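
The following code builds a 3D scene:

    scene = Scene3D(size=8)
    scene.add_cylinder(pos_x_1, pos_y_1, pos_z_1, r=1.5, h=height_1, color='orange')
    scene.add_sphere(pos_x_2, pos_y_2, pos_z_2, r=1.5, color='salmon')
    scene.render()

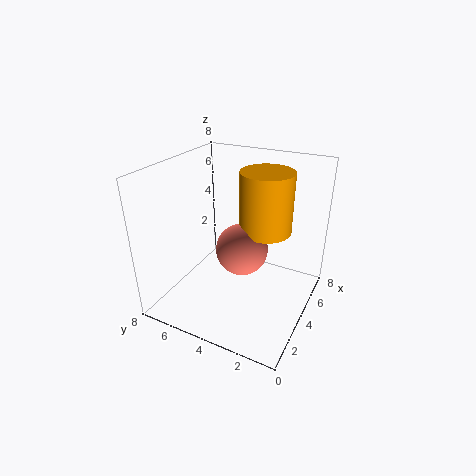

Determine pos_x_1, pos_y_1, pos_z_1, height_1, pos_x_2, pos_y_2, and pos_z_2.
pos_x_1 = 5.5, pos_y_1 = 3, pos_z_1 = 4, height_1 = 3.5, pos_x_2 = 4.5, pos_y_2 = 4, pos_z_2 = 3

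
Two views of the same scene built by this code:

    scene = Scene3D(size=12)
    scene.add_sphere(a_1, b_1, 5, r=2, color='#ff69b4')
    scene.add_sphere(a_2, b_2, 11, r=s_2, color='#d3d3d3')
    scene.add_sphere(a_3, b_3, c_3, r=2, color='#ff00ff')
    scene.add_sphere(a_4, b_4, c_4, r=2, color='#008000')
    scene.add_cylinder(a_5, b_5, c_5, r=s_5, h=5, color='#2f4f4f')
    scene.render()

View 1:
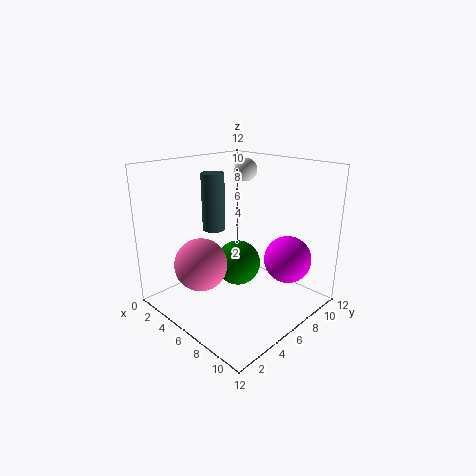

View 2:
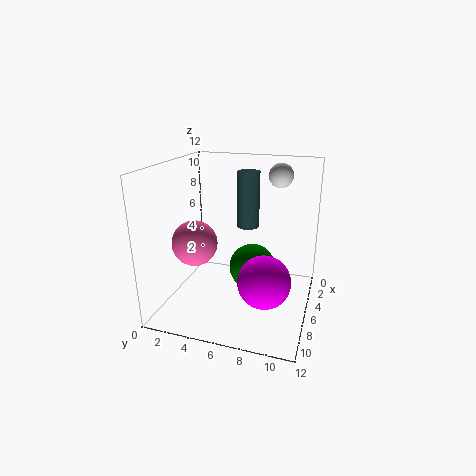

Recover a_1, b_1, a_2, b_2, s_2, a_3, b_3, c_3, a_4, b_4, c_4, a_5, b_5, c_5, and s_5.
a_1 = 6
b_1 = 2
a_2 = 4
b_2 = 9
s_2 = 1
a_3 = 9
b_3 = 9
c_3 = 4
a_4 = 5
b_4 = 7
c_4 = 3
a_5 = 3
b_5 = 6
c_5 = 6
s_5 = 1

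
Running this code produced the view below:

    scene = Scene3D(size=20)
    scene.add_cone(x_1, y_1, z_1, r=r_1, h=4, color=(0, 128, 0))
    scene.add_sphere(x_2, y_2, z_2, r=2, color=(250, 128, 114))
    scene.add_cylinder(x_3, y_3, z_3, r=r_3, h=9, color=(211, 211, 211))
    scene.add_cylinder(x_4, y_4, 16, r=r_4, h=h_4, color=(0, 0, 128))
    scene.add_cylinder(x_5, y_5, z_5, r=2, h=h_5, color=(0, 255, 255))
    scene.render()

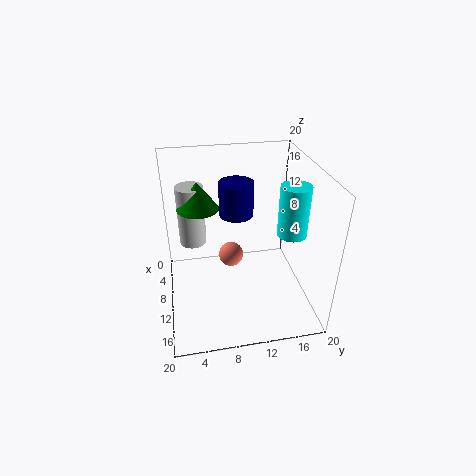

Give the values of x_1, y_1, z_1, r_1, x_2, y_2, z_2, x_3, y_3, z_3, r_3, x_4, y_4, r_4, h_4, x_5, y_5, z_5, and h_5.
x_1 = 6
y_1 = 5
z_1 = 13
r_1 = 3
x_2 = 4
y_2 = 10
z_2 = 3
x_3 = 5
y_3 = 4
z_3 = 7
r_3 = 2
x_4 = 14
y_4 = 9
r_4 = 2
h_4 = 4
x_5 = 12
y_5 = 17
z_5 = 11
h_5 = 7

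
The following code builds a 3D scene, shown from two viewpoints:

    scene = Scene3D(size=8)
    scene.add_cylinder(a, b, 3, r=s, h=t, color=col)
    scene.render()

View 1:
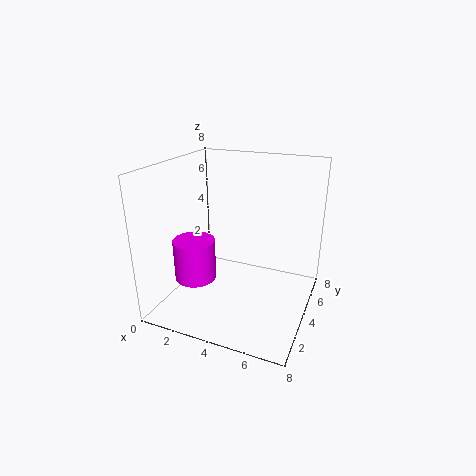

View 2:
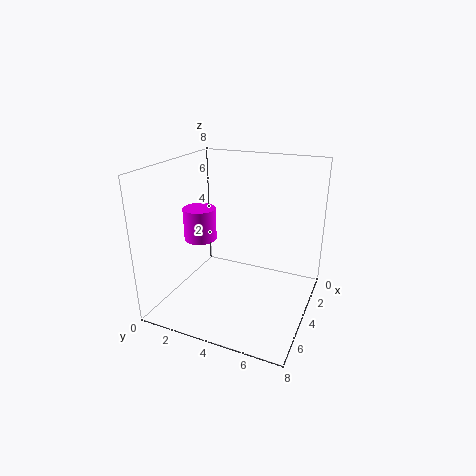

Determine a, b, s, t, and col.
a = 3; b = 1; s = 1; t = 2; col = 'magenta'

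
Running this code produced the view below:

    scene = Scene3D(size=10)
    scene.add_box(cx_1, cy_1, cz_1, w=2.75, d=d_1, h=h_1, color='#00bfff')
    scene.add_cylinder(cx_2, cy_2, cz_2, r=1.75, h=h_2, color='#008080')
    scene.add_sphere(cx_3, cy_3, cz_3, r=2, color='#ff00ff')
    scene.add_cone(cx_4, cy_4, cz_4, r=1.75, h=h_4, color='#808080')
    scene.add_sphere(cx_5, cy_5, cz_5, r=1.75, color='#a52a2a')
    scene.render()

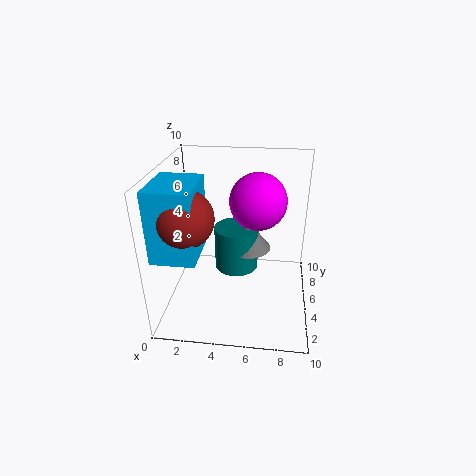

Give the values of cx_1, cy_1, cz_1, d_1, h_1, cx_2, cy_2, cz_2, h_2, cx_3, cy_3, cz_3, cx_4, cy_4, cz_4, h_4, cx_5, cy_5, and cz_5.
cx_1 = 0.25; cy_1 = 0.75; cz_1 = 5.25; d_1 = 3.5; h_1 = 4.5; cx_2 = 4.5; cy_2 = 8; cz_2 = 0.75; h_2 = 3.5; cx_3 = 6.25; cy_3 = 6.25; cz_3 = 7.25; cx_4 = 5.5; cy_4 = 8; cz_4 = 2.5; h_4 = 2.25; cx_5 = 2.25; cy_5 = 2; cz_5 = 7.75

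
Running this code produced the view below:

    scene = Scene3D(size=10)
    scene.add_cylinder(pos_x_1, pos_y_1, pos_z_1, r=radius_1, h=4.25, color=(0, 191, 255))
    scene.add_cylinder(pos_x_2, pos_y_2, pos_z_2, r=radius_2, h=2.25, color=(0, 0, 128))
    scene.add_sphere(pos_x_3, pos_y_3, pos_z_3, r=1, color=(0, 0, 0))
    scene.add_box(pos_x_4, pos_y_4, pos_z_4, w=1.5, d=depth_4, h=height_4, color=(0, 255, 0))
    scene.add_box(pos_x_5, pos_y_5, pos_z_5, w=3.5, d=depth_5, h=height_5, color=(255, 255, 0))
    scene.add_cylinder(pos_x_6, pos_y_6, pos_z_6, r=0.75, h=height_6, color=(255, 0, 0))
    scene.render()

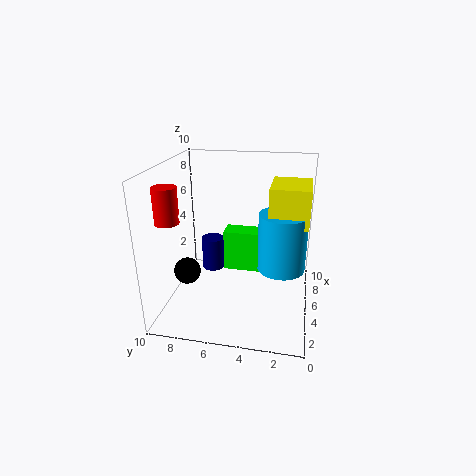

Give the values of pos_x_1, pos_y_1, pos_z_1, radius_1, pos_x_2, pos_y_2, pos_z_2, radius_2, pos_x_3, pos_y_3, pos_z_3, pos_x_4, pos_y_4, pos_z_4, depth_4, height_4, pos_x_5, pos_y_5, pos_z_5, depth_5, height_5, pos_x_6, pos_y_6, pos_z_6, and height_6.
pos_x_1 = 6.25, pos_y_1 = 2, pos_z_1 = 2.25, radius_1 = 1.75, pos_x_2 = 4.75, pos_y_2 = 6.75, pos_z_2 = 2.75, radius_2 = 0.75, pos_x_3 = 5.25, pos_y_3 = 9, pos_z_3 = 1.75, pos_x_4 = 5.75, pos_y_4 = 2.75, pos_z_4 = 2, depth_4 = 3.5, height_4 = 3, pos_x_5 = 5.25, pos_y_5 = 0.25, pos_z_5 = 5.75, depth_5 = 2.75, height_5 = 2.75, pos_x_6 = 2, pos_y_6 = 8.75, pos_z_6 = 7, height_6 = 2.25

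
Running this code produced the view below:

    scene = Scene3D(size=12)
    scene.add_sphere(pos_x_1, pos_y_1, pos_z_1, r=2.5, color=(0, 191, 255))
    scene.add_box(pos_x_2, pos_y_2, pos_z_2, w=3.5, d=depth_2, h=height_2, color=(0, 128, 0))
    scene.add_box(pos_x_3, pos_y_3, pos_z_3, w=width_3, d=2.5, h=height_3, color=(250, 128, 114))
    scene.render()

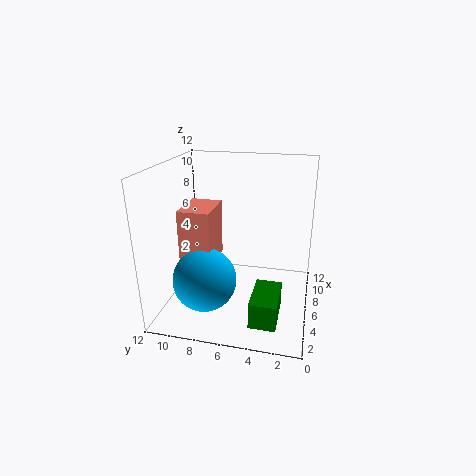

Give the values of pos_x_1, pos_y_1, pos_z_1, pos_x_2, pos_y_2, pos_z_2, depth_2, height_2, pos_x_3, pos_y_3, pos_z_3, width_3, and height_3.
pos_x_1 = 3; pos_y_1 = 8; pos_z_1 = 3.5; pos_x_2 = 0.5; pos_y_2 = 2; pos_z_2 = 1.5; depth_2 = 2; height_2 = 2; pos_x_3 = 3; pos_y_3 = 7.5; pos_z_3 = 4.5; width_3 = 3.5; height_3 = 4.5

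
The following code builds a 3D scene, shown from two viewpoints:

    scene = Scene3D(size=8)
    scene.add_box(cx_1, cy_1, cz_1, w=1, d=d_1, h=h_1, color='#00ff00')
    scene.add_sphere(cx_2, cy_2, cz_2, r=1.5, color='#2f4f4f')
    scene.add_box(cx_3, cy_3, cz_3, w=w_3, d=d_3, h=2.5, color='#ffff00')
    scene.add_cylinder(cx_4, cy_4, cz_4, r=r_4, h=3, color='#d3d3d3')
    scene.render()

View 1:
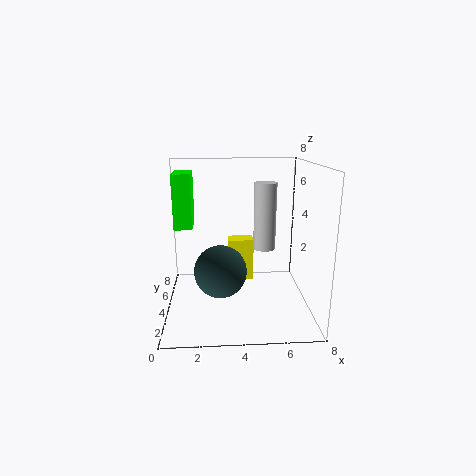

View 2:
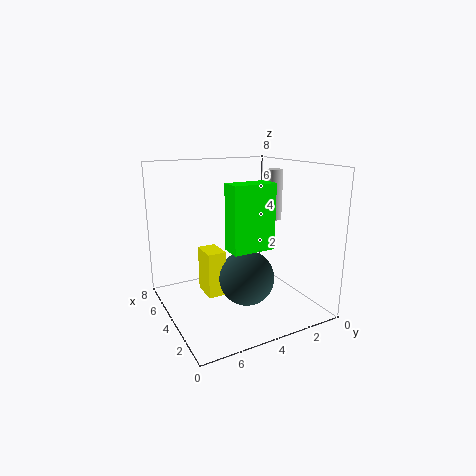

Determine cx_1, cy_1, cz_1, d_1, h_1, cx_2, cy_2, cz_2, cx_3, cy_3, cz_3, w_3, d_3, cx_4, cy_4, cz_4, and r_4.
cx_1 = 0.5, cy_1 = 4, cz_1 = 4.5, d_1 = 2, h_1 = 3, cx_2 = 3, cy_2 = 4, cz_2 = 2, cx_3 = 3.5, cy_3 = 5, cz_3 = 1, w_3 = 1.5, d_3 = 1, cx_4 = 5, cy_4 = 1, cz_4 = 4.5, r_4 = 0.5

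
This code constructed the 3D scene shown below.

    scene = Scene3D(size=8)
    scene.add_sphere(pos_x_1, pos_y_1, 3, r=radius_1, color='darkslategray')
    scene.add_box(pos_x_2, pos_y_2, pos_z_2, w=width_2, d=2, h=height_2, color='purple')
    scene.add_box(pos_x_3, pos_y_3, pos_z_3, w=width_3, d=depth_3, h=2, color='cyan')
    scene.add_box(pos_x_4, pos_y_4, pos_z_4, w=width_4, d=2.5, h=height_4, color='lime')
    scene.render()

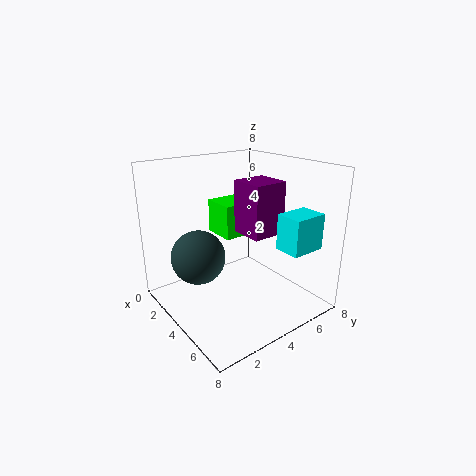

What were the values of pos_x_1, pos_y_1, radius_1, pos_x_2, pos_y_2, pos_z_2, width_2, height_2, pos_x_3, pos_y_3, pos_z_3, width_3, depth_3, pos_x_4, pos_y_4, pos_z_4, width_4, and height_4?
pos_x_1 = 3, pos_y_1 = 2, radius_1 = 1.5, pos_x_2 = 3, pos_y_2 = 4.5, pos_z_2 = 4, width_2 = 2, height_2 = 3, pos_x_3 = 5.5, pos_y_3 = 5.5, pos_z_3 = 3.5, width_3 = 1.5, depth_3 = 2, pos_x_4 = 1, pos_y_4 = 4, pos_z_4 = 3.5, width_4 = 2, height_4 = 2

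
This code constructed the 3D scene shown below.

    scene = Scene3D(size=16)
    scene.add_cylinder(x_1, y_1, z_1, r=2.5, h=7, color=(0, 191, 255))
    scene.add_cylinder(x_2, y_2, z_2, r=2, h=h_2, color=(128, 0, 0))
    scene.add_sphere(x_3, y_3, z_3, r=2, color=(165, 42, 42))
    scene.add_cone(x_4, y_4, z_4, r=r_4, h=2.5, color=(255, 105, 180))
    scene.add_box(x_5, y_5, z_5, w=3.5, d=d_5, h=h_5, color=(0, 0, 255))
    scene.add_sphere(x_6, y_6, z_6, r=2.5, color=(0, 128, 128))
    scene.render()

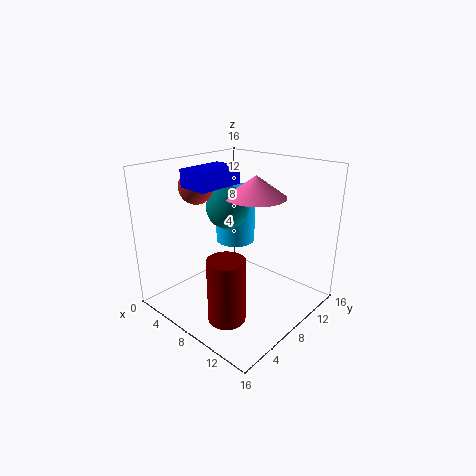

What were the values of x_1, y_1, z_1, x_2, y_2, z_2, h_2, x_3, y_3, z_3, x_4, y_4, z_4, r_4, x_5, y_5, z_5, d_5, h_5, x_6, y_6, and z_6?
x_1 = 3.5, y_1 = 12.5, z_1 = 5, x_2 = 10, y_2 = 4, z_2 = 0.5, h_2 = 7, x_3 = 2.5, y_3 = 7, z_3 = 13, x_4 = 8, y_4 = 11, z_4 = 12, r_4 = 3.5, x_5 = 3, y_5 = 4.5, z_5 = 13.5, d_5 = 5.5, h_5 = 2, x_6 = 5, y_6 = 9.5, z_6 = 10.5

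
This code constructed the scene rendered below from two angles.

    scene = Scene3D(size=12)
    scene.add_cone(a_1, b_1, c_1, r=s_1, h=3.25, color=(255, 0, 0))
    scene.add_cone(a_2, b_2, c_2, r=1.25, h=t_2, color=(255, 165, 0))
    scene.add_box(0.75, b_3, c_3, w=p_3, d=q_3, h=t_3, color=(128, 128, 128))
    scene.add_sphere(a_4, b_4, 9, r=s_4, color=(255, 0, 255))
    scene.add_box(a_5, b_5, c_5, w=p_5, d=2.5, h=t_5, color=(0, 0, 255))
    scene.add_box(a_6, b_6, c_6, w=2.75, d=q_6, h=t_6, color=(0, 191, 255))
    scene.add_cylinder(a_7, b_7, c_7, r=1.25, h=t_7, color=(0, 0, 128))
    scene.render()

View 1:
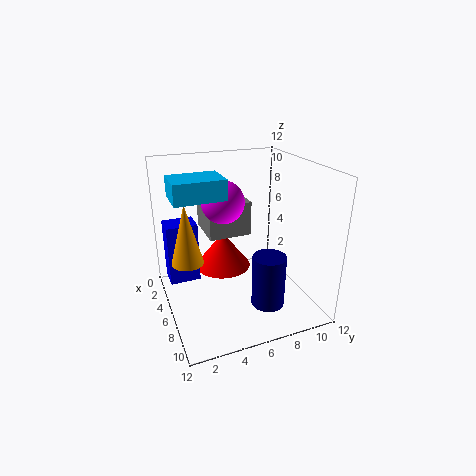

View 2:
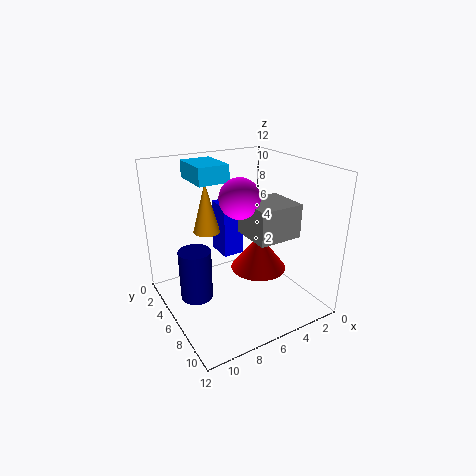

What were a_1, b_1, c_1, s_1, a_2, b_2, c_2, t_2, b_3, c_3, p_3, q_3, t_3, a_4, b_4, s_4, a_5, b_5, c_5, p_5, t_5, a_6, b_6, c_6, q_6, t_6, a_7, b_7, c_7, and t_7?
a_1 = 3.5
b_1 = 5.5
c_1 = 2.25
s_1 = 2.5
a_2 = 6.75
b_2 = 1.5
c_2 = 5
t_2 = 4.75
b_3 = 4
c_3 = 5.5
p_3 = 4
q_3 = 3.75
t_3 = 3
a_4 = 5.25
b_4 = 5
s_4 = 1.75
a_5 = 3.5
b_5 = 0.25
c_5 = 2.5
p_5 = 2
t_5 = 5
a_6 = 5.75
b_6 = 0.5
c_6 = 10.25
q_6 = 3.75
t_6 = 1.5
a_7 = 10.25
b_7 = 6.75
c_7 = 2.25
t_7 = 4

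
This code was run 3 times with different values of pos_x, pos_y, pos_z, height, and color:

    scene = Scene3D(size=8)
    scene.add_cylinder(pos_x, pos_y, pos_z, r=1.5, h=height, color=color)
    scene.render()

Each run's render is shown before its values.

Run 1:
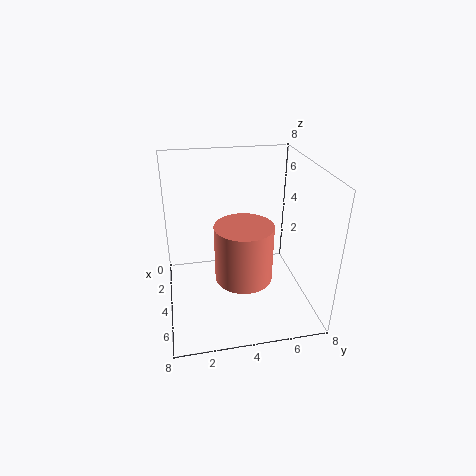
pos_x = 5.5, pos_y = 4, pos_z = 2.5, height = 3, color = 'salmon'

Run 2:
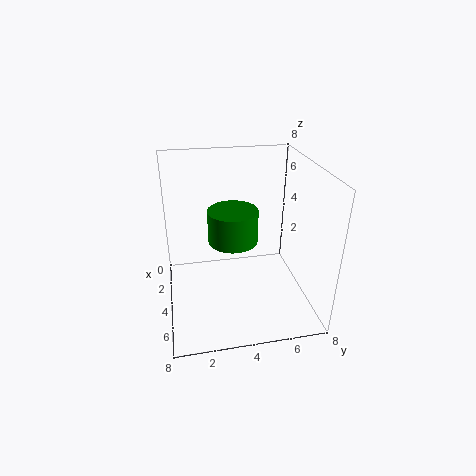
pos_x = 2.5, pos_y = 4, pos_z = 3, height = 2, color = 'green'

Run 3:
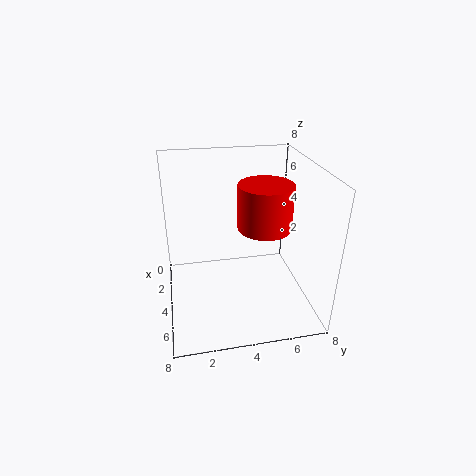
pos_x = 4, pos_y = 5.5, pos_z = 4.5, height = 2.5, color = 'red'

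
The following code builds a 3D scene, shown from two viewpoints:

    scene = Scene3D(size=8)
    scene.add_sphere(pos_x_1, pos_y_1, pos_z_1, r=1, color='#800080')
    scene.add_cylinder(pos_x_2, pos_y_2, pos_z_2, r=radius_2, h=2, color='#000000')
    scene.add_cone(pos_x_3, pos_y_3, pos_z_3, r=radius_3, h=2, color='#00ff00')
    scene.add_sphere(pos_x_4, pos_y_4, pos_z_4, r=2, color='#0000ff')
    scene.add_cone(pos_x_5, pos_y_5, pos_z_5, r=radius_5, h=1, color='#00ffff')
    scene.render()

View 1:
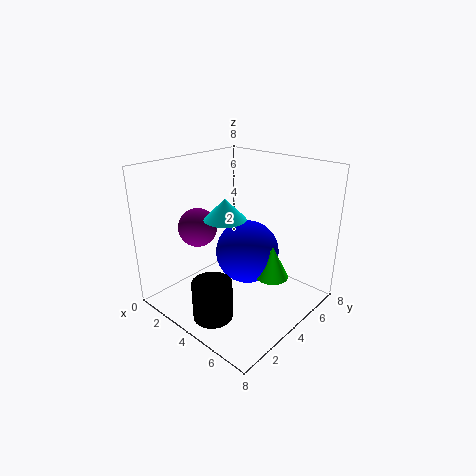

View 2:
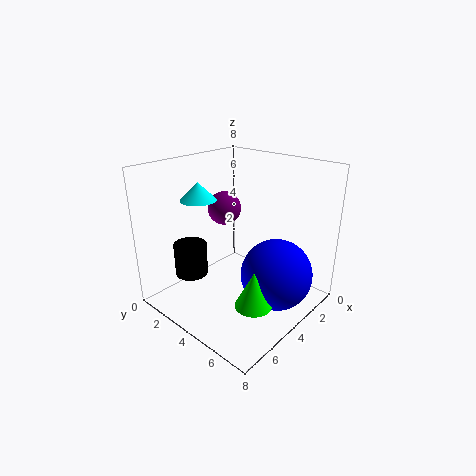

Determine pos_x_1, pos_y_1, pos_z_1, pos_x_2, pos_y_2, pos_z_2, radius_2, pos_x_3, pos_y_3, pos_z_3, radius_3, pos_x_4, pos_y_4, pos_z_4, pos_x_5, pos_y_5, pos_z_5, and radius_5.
pos_x_1 = 3
pos_y_1 = 2
pos_z_1 = 5
pos_x_2 = 5
pos_y_2 = 1
pos_z_2 = 1
radius_2 = 1
pos_x_3 = 5
pos_y_3 = 6
pos_z_3 = 1
radius_3 = 1
pos_x_4 = 3
pos_y_4 = 6
pos_z_4 = 2
pos_x_5 = 5
pos_y_5 = 2
pos_z_5 = 6
radius_5 = 1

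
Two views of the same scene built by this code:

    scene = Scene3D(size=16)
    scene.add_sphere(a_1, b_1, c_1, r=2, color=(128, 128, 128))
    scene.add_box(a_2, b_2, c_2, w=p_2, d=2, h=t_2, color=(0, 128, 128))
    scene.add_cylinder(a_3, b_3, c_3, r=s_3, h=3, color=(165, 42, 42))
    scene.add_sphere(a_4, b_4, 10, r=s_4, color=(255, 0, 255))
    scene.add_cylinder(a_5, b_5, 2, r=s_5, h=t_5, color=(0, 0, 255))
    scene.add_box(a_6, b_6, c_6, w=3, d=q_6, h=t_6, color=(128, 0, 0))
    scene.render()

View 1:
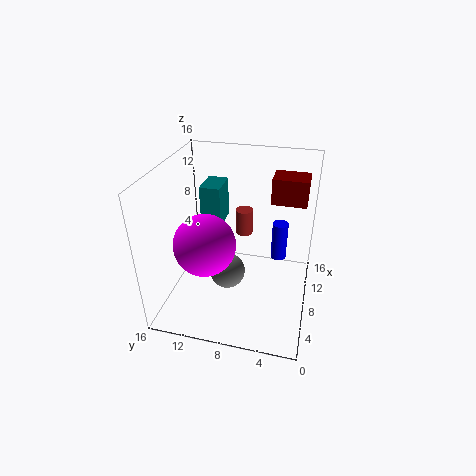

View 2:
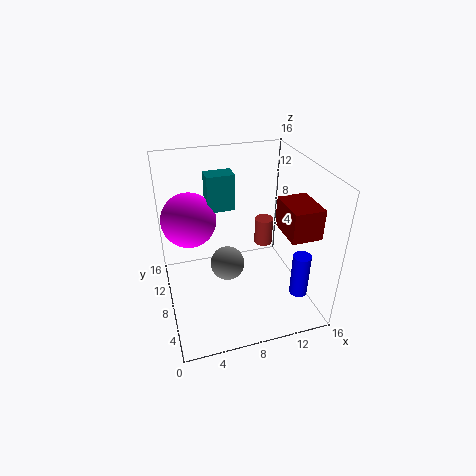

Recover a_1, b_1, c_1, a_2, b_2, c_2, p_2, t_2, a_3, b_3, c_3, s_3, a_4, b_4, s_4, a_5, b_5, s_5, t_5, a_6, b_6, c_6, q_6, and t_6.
a_1 = 7, b_1 = 9, c_1 = 4, a_2 = 5, b_2 = 9, c_2 = 11, p_2 = 3, t_2 = 4, a_3 = 11, b_3 = 8, c_3 = 7, s_3 = 1, a_4 = 3, b_4 = 10, s_4 = 3, a_5 = 14, b_5 = 4, s_5 = 1, t_5 = 5, a_6 = 11, b_6 = 1, c_6 = 11, q_6 = 4, t_6 = 3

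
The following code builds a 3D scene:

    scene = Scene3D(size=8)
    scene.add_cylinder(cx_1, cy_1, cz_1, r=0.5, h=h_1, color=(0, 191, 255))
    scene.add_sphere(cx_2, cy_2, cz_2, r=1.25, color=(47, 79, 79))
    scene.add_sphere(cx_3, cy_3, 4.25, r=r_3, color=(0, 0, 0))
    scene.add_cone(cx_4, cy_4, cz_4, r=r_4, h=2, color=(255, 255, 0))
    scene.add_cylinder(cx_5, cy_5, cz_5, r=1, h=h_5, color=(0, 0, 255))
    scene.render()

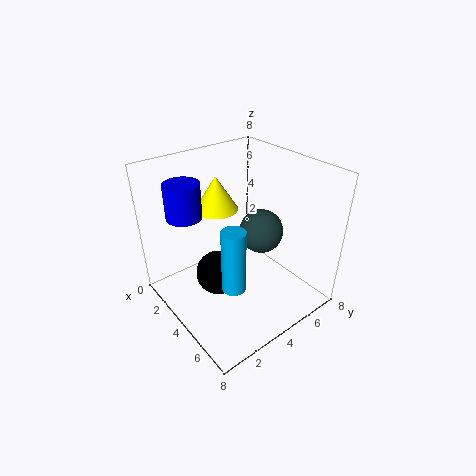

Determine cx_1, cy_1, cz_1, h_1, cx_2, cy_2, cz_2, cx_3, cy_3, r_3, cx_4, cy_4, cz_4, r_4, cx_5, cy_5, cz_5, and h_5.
cx_1 = 7.5; cy_1 = 1; cz_1 = 4.5; h_1 = 2.75; cx_2 = 4.25; cy_2 = 5.5; cz_2 = 4; cx_3 = 6; cy_3 = 1.25; r_3 = 1; cx_4 = 2; cy_4 = 4; cz_4 = 5; r_4 = 1.25; cx_5 = 1.75; cy_5 = 2; cz_5 = 5; h_5 = 2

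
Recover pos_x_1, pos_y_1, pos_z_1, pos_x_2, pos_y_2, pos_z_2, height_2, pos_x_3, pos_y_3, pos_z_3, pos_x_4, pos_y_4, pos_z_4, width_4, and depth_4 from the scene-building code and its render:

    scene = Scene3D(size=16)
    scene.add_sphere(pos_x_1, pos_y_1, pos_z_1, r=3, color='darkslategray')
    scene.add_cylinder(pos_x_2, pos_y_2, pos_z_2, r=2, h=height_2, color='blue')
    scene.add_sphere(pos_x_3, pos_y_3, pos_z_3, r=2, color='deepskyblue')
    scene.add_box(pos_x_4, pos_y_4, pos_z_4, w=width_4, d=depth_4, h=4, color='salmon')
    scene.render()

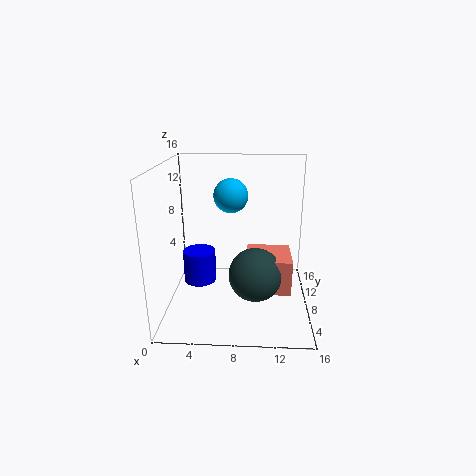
pos_x_1 = 10
pos_y_1 = 7
pos_z_1 = 4
pos_x_2 = 3
pos_y_2 = 11
pos_z_2 = 1
height_2 = 4
pos_x_3 = 7
pos_y_3 = 11
pos_z_3 = 12
pos_x_4 = 9
pos_y_4 = 6
pos_z_4 = 2
width_4 = 5
depth_4 = 5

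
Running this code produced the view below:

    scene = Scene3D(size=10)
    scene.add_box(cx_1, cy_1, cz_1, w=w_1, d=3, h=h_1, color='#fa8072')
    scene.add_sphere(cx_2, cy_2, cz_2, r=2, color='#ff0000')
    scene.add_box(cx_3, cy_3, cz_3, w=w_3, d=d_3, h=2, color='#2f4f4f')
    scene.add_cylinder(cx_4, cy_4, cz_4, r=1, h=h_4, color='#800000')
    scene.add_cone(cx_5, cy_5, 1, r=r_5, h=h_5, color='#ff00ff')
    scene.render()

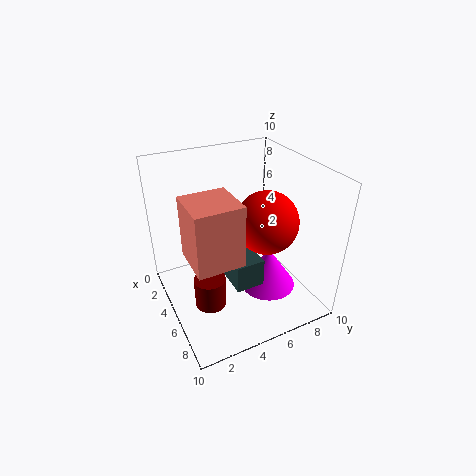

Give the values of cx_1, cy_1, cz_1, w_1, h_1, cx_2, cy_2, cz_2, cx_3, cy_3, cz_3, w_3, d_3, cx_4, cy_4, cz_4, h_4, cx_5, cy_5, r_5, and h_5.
cx_1 = 5, cy_1 = 1, cz_1 = 5, w_1 = 3, h_1 = 4, cx_2 = 7, cy_2 = 6, cz_2 = 7, cx_3 = 4, cy_3 = 4, cz_3 = 2, w_3 = 3, d_3 = 2, cx_4 = 7, cy_4 = 2, cz_4 = 2, h_4 = 2, cx_5 = 6, cy_5 = 7, r_5 = 2, h_5 = 3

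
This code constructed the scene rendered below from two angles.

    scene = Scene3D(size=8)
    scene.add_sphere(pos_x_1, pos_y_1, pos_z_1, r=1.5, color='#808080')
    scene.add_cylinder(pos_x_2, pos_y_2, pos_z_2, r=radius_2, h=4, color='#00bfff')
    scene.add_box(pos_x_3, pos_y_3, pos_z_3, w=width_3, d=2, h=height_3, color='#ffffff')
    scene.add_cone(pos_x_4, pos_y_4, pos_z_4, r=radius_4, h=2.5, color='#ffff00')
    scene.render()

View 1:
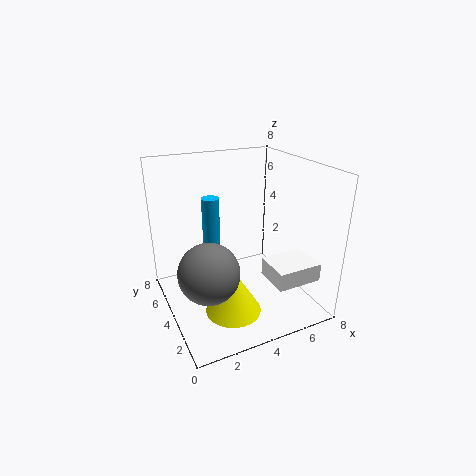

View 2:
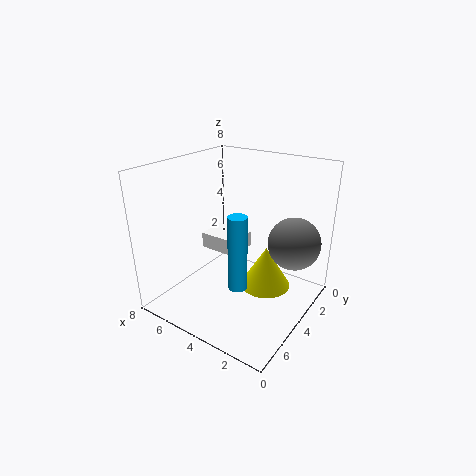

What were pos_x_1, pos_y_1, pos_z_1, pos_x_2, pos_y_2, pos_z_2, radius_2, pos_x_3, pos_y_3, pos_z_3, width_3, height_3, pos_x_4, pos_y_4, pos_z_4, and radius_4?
pos_x_1 = 1.5; pos_y_1 = 2; pos_z_1 = 3.5; pos_x_2 = 3; pos_y_2 = 5.5; pos_z_2 = 2; radius_2 = 0.5; pos_x_3 = 5; pos_y_3 = 1; pos_z_3 = 2; width_3 = 2.5; height_3 = 1; pos_x_4 = 3; pos_y_4 = 2.5; pos_z_4 = 0.5; radius_4 = 1.5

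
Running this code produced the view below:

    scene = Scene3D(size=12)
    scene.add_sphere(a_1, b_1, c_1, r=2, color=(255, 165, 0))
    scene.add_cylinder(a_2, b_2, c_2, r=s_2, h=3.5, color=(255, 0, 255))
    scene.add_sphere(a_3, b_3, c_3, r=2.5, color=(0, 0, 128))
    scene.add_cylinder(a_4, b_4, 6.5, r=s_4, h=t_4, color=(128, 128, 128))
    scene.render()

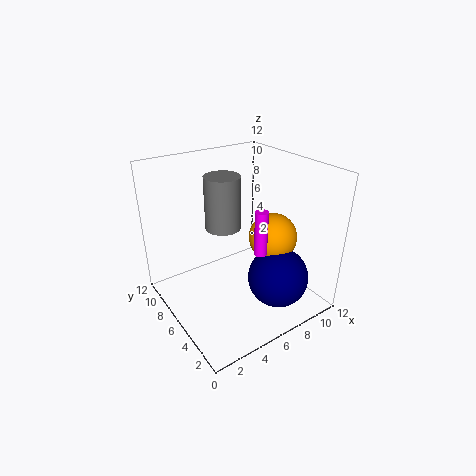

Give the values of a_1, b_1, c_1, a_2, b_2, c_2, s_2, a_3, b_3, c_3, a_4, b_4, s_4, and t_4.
a_1 = 8.5
b_1 = 4.5
c_1 = 6
a_2 = 6
b_2 = 3
c_2 = 6
s_2 = 0.5
a_3 = 8
b_3 = 3
c_3 = 3
a_4 = 5.5
b_4 = 7.5
s_4 = 1.5
t_4 = 4.5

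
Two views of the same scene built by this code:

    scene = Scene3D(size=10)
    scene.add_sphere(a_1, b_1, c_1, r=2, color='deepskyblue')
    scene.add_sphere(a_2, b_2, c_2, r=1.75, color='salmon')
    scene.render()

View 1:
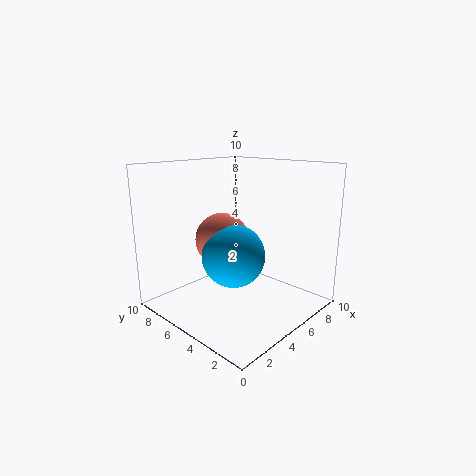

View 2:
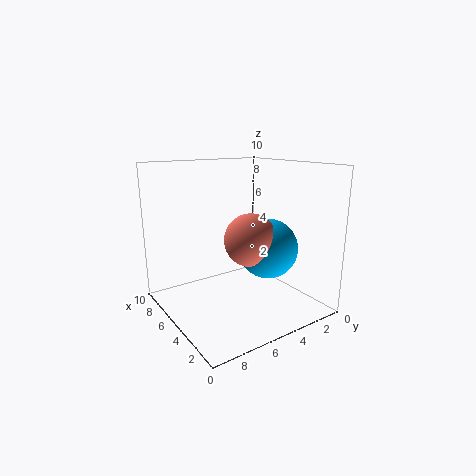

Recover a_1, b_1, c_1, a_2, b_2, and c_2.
a_1 = 3.25
b_1 = 3.75
c_1 = 4.5
a_2 = 3.5
b_2 = 5
c_2 = 5.25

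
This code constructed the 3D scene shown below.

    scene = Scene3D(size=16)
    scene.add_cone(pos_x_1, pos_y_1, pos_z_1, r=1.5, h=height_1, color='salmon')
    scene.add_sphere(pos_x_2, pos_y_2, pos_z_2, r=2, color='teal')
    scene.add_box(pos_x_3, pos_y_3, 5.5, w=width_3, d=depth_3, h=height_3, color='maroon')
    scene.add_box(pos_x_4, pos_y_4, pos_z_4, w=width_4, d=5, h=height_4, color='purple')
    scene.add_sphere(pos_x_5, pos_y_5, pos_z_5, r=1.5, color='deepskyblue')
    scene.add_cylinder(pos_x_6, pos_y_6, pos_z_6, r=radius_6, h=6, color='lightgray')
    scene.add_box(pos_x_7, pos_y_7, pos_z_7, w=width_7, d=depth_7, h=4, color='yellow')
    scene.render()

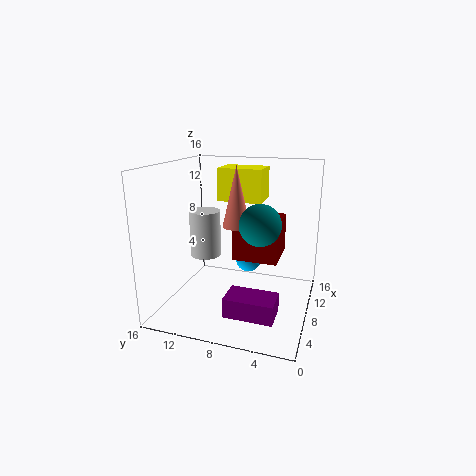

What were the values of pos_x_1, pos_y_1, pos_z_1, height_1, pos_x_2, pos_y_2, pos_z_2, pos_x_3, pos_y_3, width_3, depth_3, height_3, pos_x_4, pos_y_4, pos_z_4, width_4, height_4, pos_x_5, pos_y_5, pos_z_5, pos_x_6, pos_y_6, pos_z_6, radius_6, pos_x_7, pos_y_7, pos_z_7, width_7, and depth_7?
pos_x_1 = 7.5, pos_y_1 = 8, pos_z_1 = 9.5, height_1 = 6.5, pos_x_2 = 4, pos_y_2 = 4.5, pos_z_2 = 11, pos_x_3 = 7.5, pos_y_3 = 3.5, width_3 = 5, depth_3 = 5, height_3 = 4.5, pos_x_4 = 1.5, pos_y_4 = 2.5, pos_z_4 = 2, width_4 = 3, height_4 = 2, pos_x_5 = 10.5, pos_y_5 = 7.5, pos_z_5 = 4.5, pos_x_6 = 12.5, pos_y_6 = 14, pos_z_6 = 3.5, radius_6 = 2, pos_x_7 = 12, pos_y_7 = 6.5, pos_z_7 = 11, width_7 = 4, depth_7 = 5.5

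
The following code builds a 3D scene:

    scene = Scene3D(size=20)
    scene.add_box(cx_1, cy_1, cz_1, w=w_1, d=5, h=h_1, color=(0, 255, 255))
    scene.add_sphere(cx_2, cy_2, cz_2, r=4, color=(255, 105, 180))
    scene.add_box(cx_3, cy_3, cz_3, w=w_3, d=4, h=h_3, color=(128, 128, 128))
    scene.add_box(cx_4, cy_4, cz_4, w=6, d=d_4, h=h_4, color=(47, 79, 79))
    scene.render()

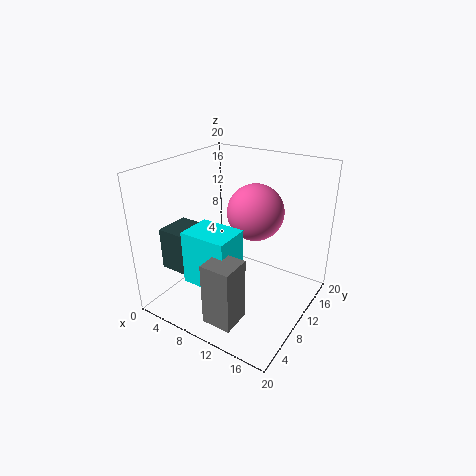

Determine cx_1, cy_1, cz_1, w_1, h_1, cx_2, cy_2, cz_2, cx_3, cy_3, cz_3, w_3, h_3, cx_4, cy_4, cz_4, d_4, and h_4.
cx_1 = 5
cy_1 = 4
cz_1 = 4.5
w_1 = 6.5
h_1 = 7.5
cx_2 = 11
cy_2 = 13
cz_2 = 13
cx_3 = 10
cy_3 = 1.5
cz_3 = 1.5
w_3 = 4
h_3 = 8.5
cx_4 = 0.5
cy_4 = 4.5
cz_4 = 5
d_4 = 5
h_4 = 6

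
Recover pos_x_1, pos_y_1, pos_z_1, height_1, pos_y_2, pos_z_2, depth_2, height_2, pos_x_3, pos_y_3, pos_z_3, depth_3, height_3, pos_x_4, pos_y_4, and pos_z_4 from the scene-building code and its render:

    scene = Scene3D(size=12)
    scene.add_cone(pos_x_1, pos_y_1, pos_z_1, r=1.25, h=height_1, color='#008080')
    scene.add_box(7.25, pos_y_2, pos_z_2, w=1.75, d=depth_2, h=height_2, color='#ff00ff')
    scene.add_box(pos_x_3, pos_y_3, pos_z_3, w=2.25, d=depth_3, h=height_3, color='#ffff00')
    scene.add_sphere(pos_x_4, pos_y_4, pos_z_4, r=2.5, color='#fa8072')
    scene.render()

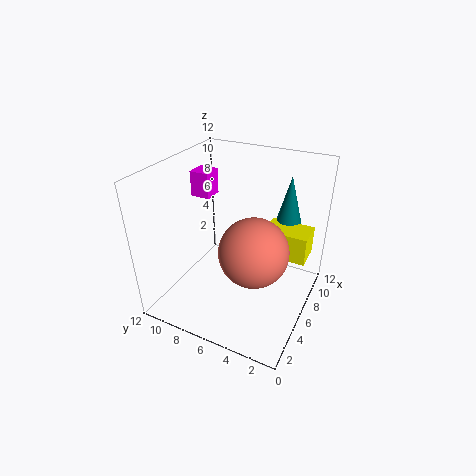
pos_x_1 = 8.25; pos_y_1 = 2.5; pos_z_1 = 6.5; height_1 = 4.75; pos_y_2 = 9.5; pos_z_2 = 8.25; depth_2 = 1.75; height_2 = 2.25; pos_x_3 = 5.75; pos_y_3 = 0.25; pos_z_3 = 5.25; depth_3 = 3.5; height_3 = 2.25; pos_x_4 = 3; pos_y_4 = 3.25; pos_z_4 = 7.25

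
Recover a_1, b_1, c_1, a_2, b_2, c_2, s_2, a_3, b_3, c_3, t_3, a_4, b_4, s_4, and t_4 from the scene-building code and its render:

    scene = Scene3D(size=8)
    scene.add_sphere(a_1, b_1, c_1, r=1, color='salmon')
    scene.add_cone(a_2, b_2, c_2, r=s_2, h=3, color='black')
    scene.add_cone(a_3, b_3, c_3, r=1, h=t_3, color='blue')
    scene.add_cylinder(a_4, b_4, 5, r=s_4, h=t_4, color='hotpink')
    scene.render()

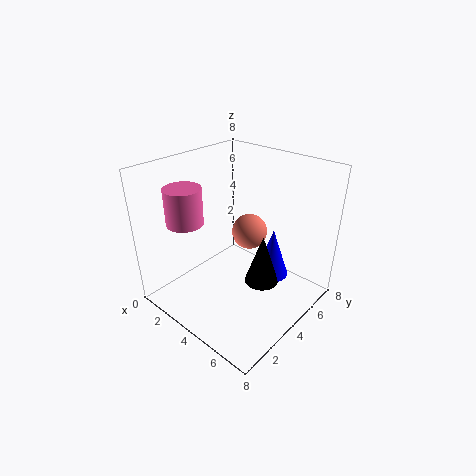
a_1 = 4
b_1 = 5
c_1 = 4
a_2 = 5
b_2 = 5
c_2 = 1
s_2 = 1
a_3 = 5
b_3 = 6
c_3 = 1
t_3 = 3
a_4 = 2
b_4 = 2
s_4 = 1
t_4 = 2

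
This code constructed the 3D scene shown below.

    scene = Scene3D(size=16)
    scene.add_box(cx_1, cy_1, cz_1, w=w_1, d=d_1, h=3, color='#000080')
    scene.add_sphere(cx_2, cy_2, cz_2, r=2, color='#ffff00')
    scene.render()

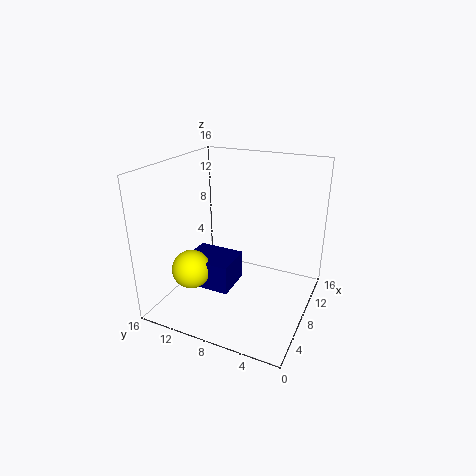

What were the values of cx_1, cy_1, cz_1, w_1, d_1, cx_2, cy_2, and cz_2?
cx_1 = 3; cy_1 = 7; cz_1 = 4; w_1 = 4; d_1 = 5; cx_2 = 3; cy_2 = 11; cz_2 = 6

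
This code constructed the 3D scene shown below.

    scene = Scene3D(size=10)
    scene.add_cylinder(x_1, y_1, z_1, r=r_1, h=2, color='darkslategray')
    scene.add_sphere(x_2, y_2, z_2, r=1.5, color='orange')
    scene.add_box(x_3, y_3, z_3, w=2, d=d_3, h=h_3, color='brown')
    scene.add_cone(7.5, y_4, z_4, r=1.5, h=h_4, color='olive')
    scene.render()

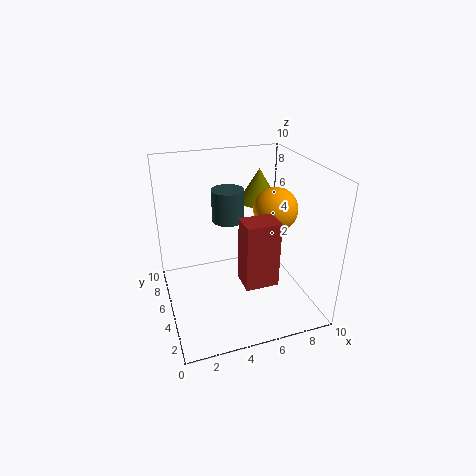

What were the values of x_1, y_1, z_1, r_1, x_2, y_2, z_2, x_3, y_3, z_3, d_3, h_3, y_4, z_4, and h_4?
x_1 = 4; y_1 = 4; z_1 = 7; r_1 = 1; x_2 = 7.5; y_2 = 4.5; z_2 = 7; x_3 = 4; y_3 = 0.5; z_3 = 4; d_3 = 1.5; h_3 = 4; y_4 = 7.5; z_4 = 6.5; h_4 = 2.5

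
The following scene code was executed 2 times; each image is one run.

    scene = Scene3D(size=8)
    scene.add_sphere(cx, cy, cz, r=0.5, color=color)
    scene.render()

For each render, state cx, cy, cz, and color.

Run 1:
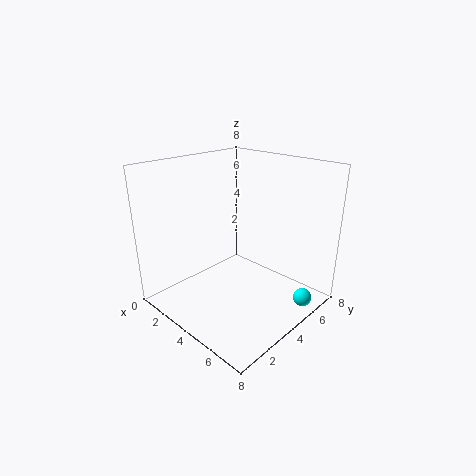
cx = 7.5
cy = 5.5
cz = 1
color = 'cyan'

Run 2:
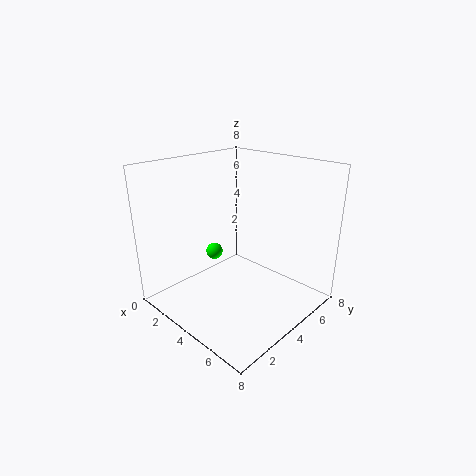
cx = 2
cy = 4
cz = 2.5
color = 'lime'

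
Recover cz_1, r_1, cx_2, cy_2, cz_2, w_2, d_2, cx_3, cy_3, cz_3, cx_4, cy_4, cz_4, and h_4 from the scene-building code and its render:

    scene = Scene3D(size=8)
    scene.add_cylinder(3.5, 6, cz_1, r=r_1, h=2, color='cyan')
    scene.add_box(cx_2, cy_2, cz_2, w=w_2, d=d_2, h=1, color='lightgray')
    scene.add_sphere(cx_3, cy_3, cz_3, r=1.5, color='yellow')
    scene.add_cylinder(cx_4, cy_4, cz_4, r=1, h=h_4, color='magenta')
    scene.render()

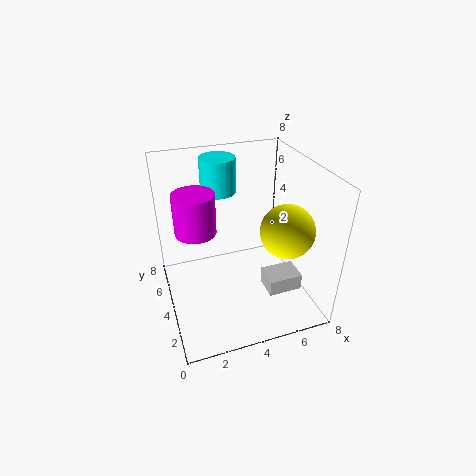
cz_1 = 6; r_1 = 1; cx_2 = 5.5; cy_2 = 2.5; cz_2 = 0.5; w_2 = 2; d_2 = 1.5; cx_3 = 6.5; cy_3 = 3; cz_3 = 4.5; cx_4 = 1.5; cy_4 = 3; cz_4 = 5.5; h_4 = 2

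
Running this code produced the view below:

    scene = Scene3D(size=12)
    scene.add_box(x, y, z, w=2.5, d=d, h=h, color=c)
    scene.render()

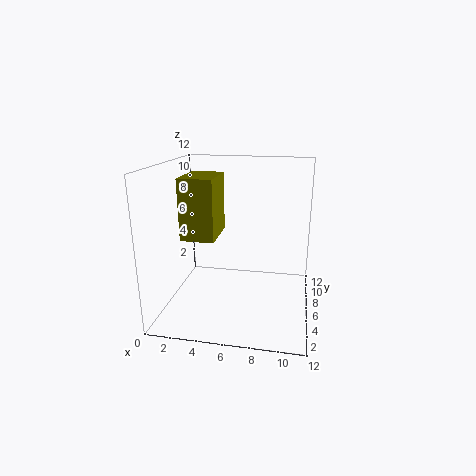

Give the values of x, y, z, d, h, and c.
x = 2.5
y = 2
z = 7
d = 3.5
h = 4.5
c = 'olive'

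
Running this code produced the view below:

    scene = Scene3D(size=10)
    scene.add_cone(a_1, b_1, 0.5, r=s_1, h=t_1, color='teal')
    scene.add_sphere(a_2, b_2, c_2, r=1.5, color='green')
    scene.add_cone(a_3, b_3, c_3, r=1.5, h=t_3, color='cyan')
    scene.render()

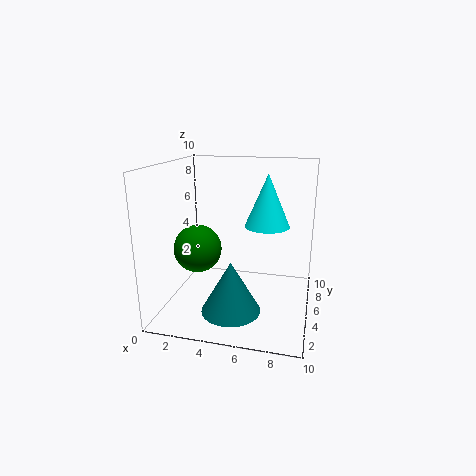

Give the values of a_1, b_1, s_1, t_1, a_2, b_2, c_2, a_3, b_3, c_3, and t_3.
a_1 = 5; b_1 = 3; s_1 = 2; t_1 = 3.5; a_2 = 3; b_2 = 2.5; c_2 = 5; a_3 = 7; b_3 = 5; c_3 = 6; t_3 = 3.5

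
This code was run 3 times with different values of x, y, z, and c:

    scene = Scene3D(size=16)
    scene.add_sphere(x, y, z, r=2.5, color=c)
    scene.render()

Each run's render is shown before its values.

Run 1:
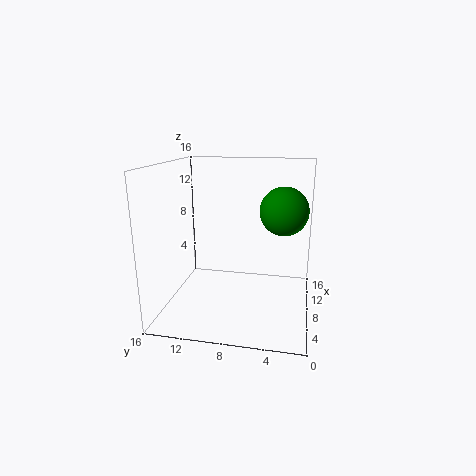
x = 7, y = 3, z = 11.5, c = 'green'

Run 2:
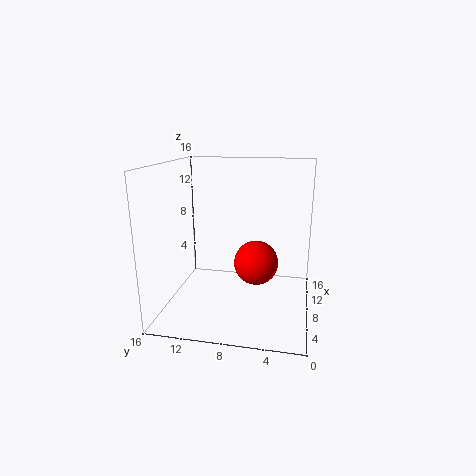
x = 8.5, y = 6, z = 5, c = 'red'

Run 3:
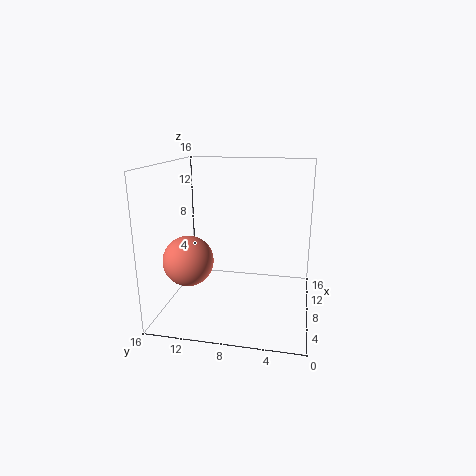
x = 3, y = 12, z = 7, c = 'salmon'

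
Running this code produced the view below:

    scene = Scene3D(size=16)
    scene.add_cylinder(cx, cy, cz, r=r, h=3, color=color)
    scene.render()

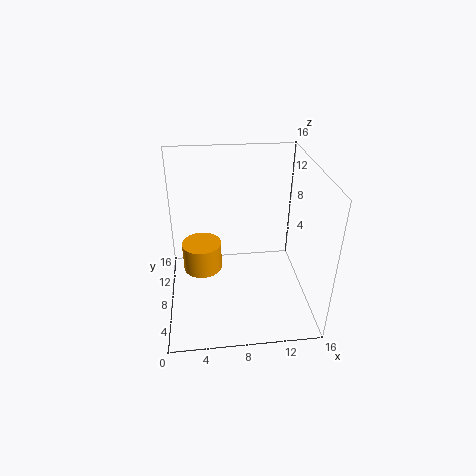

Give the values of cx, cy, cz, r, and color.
cx = 4
cy = 6
cz = 6
r = 2
color = 'orange'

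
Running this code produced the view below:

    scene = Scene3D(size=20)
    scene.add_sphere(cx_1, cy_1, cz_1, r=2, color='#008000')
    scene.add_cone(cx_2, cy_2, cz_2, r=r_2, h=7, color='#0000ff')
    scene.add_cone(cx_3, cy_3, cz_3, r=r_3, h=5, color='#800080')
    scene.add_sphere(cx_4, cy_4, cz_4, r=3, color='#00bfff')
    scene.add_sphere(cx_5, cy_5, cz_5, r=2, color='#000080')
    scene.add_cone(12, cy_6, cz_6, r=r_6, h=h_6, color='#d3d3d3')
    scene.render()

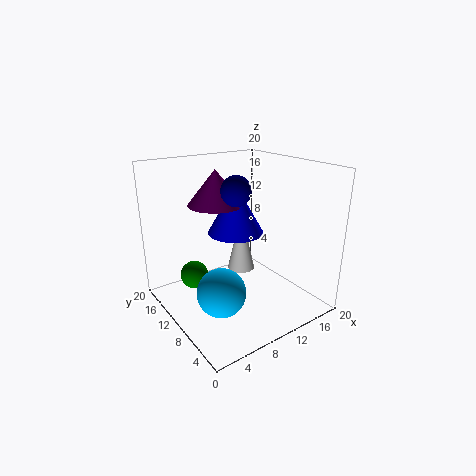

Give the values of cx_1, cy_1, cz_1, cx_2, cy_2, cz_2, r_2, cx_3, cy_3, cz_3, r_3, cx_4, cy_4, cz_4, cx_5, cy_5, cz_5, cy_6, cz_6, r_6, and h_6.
cx_1 = 5, cy_1 = 14, cz_1 = 4, cx_2 = 11, cy_2 = 12, cz_2 = 10, r_2 = 4, cx_3 = 9, cy_3 = 14, cz_3 = 14, r_3 = 4, cx_4 = 4, cy_4 = 5, cz_4 = 6, cx_5 = 9, cy_5 = 9, cz_5 = 17, cy_6 = 12, cz_6 = 4, r_6 = 2, h_6 = 9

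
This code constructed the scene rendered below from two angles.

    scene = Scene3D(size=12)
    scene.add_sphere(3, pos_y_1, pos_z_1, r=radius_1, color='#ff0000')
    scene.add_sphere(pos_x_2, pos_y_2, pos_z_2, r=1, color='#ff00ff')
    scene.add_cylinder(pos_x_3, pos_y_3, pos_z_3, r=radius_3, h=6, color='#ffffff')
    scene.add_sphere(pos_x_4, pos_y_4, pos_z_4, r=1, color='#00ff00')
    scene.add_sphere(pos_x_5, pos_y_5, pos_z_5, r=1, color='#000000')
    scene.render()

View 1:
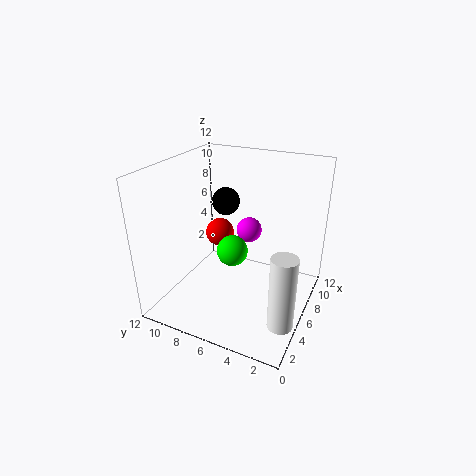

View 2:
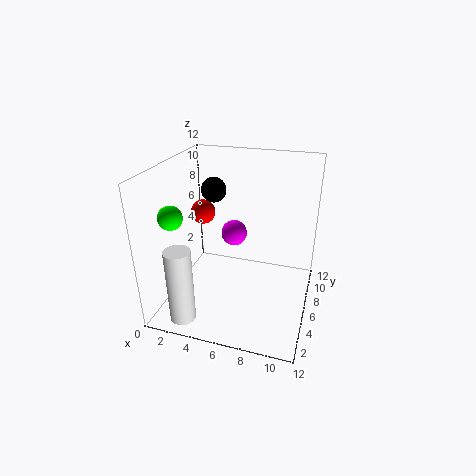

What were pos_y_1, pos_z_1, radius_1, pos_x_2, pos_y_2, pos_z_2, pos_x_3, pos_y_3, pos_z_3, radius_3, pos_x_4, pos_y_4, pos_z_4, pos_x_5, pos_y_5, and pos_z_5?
pos_y_1 = 6, pos_z_1 = 8, radius_1 = 1, pos_x_2 = 6, pos_y_2 = 5, pos_z_2 = 7, pos_x_3 = 3, pos_y_3 = 1, pos_z_3 = 1, radius_3 = 1, pos_x_4 = 1, pos_y_4 = 4, pos_z_4 = 8, pos_x_5 = 4, pos_y_5 = 6, pos_z_5 = 10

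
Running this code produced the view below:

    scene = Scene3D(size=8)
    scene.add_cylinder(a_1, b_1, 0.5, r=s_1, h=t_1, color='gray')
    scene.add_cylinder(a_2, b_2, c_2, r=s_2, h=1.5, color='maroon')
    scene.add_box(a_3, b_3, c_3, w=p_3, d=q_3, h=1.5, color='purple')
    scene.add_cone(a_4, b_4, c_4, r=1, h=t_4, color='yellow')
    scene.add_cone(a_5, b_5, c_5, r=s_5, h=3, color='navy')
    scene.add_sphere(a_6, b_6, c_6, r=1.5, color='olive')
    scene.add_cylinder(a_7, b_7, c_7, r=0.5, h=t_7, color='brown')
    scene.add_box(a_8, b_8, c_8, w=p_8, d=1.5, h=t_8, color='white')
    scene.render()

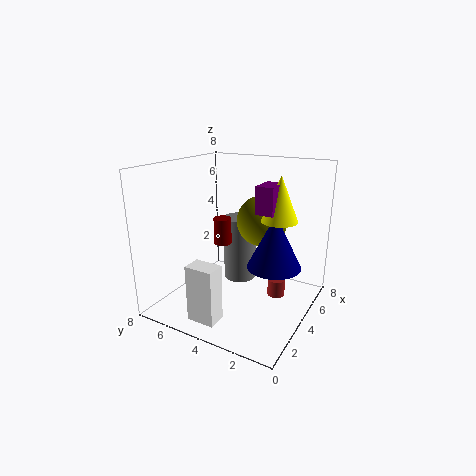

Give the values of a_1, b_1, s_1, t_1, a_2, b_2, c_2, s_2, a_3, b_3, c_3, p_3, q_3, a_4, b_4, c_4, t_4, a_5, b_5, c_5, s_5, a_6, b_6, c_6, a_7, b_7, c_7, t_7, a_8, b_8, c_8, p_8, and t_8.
a_1 = 6; b_1 = 5; s_1 = 1; t_1 = 4; a_2 = 4; b_2 = 5; c_2 = 3.5; s_2 = 0.5; a_3 = 4; b_3 = 2; c_3 = 5.5; p_3 = 1.5; q_3 = 1; a_4 = 5; b_4 = 2; c_4 = 5; t_4 = 2.5; a_5 = 4.5; b_5 = 2; c_5 = 2.5; s_5 = 1.5; a_6 = 6; b_6 = 3.5; c_6 = 4.5; a_7 = 5; b_7 = 2; c_7 = 0.5; t_7 = 1; a_8 = 0.5; b_8 = 3.5; c_8 = 0.5; p_8 = 1; t_8 = 3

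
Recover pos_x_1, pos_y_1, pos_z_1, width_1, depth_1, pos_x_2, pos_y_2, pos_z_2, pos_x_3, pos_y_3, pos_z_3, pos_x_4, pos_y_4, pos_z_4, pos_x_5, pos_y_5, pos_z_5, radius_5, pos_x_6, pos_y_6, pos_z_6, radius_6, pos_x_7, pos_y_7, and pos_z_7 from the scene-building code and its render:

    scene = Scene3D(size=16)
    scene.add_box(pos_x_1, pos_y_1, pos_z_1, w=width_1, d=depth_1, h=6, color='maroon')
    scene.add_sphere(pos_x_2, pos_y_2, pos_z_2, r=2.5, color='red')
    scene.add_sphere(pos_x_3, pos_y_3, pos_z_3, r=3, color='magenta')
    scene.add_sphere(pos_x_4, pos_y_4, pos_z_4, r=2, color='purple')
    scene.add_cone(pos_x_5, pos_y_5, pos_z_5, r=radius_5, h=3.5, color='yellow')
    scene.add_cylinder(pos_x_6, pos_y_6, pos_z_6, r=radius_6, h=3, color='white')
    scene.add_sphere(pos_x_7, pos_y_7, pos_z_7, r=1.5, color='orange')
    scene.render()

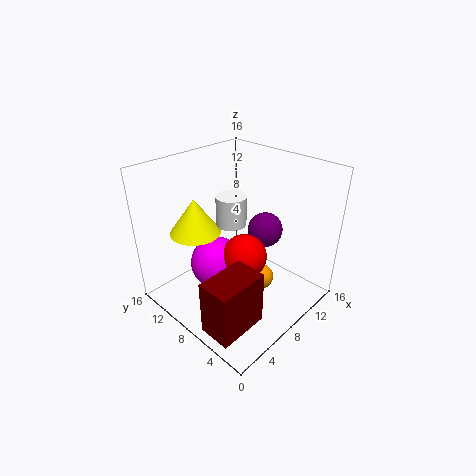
pos_x_1 = 0.5; pos_y_1 = 2.5; pos_z_1 = 1; width_1 = 5.5; depth_1 = 3.5; pos_x_2 = 8; pos_y_2 = 7; pos_z_2 = 6; pos_x_3 = 6.5; pos_y_3 = 10; pos_z_3 = 4.5; pos_x_4 = 11.5; pos_y_4 = 7; pos_z_4 = 8; pos_x_5 = 3; pos_y_5 = 9; pos_z_5 = 10.5; radius_5 = 2.5; pos_x_6 = 6; pos_y_6 = 7; pos_z_6 = 11; radius_6 = 1.5; pos_x_7 = 10.5; pos_y_7 = 6.5; pos_z_7 = 2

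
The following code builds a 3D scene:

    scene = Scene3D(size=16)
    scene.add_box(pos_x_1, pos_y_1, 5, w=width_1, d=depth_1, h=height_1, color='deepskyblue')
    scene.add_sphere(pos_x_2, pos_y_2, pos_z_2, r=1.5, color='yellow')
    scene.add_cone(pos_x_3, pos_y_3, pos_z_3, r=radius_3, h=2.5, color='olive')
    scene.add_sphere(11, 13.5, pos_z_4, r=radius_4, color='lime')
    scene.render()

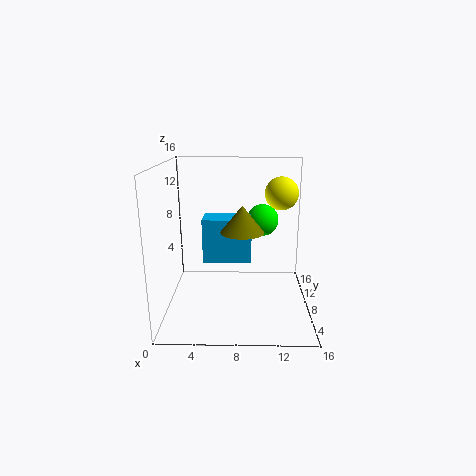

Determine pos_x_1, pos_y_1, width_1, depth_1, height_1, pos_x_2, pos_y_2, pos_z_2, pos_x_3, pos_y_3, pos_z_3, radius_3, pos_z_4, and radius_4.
pos_x_1 = 4; pos_y_1 = 8; width_1 = 5.5; depth_1 = 3; height_1 = 5; pos_x_2 = 12; pos_y_2 = 3; pos_z_2 = 14; pos_x_3 = 8.5; pos_y_3 = 2.5; pos_z_3 = 10.5; radius_3 = 2; pos_z_4 = 8.5; radius_4 = 2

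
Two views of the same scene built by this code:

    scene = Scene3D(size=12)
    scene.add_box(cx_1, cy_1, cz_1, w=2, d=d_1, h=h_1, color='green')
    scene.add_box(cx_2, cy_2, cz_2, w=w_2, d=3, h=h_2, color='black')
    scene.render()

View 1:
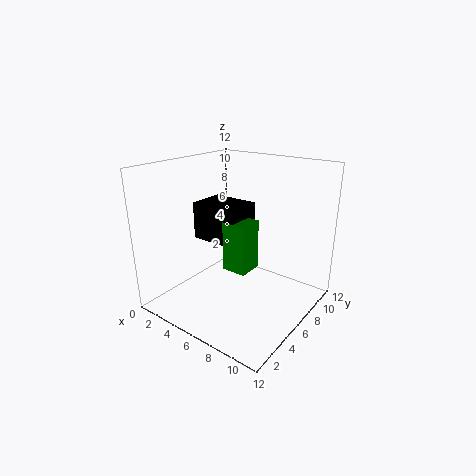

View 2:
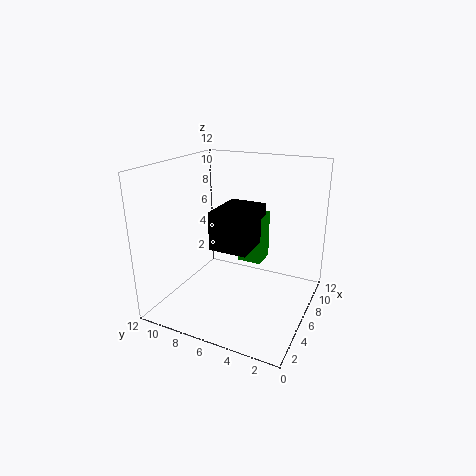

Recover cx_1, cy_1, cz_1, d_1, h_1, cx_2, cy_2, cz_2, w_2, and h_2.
cx_1 = 6; cy_1 = 4; cz_1 = 4; d_1 = 2; h_1 = 4; cx_2 = 3; cy_2 = 4; cz_2 = 6; w_2 = 4; h_2 = 3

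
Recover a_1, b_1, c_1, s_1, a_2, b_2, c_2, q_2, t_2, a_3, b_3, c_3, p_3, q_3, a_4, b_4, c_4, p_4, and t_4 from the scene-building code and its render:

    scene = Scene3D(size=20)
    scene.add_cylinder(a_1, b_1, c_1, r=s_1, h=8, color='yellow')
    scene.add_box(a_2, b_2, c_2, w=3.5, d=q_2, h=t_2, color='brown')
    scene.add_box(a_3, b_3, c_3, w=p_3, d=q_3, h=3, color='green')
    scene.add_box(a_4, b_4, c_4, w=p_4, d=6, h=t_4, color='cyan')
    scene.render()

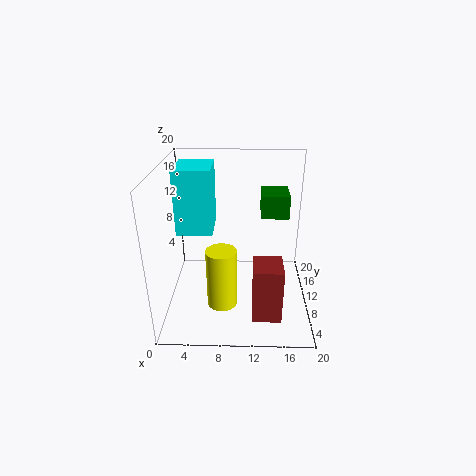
a_1 = 8; b_1 = 5.5; c_1 = 2.5; s_1 = 2; a_2 = 12; b_2 = 0.5; c_2 = 3.5; q_2 = 4; t_2 = 7; a_3 = 13; b_3 = 7.5; c_3 = 14; p_3 = 3.5; q_3 = 4; a_4 = 1.5; b_4 = 9.5; c_4 = 10.5; p_4 = 5; t_4 = 9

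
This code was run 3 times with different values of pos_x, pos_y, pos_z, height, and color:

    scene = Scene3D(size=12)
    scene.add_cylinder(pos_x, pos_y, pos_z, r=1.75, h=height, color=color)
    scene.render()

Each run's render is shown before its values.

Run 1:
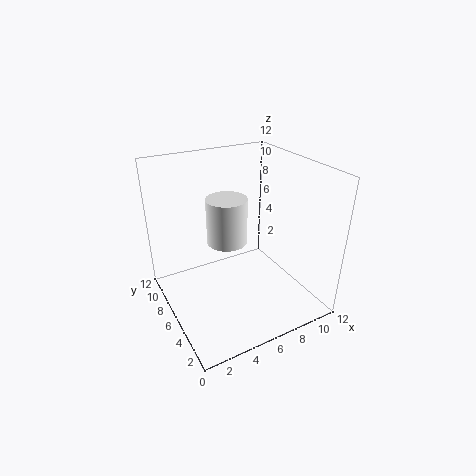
pos_x = 5.75; pos_y = 7.5; pos_z = 5; height = 4; color = 'white'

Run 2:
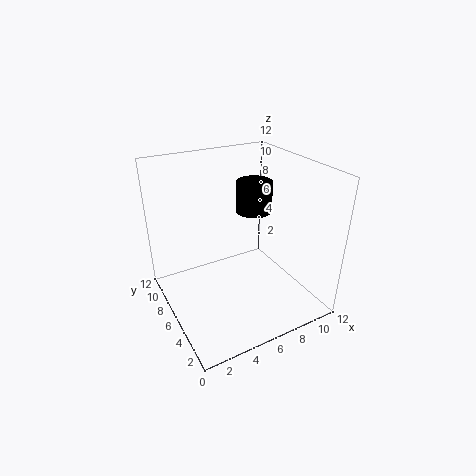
pos_x = 10; pos_y = 10; pos_z = 6; height = 3; color = 'black'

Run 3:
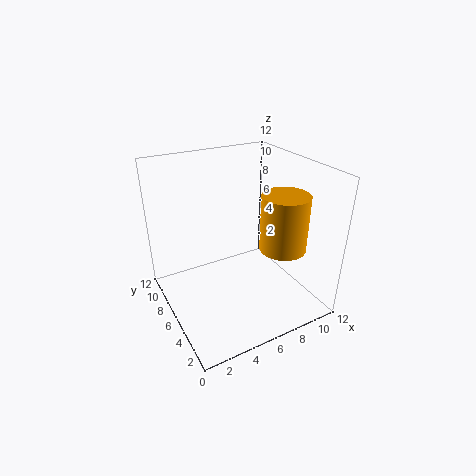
pos_x = 7.75; pos_y = 2.25; pos_z = 6.5; height = 4.25; color = 'orange'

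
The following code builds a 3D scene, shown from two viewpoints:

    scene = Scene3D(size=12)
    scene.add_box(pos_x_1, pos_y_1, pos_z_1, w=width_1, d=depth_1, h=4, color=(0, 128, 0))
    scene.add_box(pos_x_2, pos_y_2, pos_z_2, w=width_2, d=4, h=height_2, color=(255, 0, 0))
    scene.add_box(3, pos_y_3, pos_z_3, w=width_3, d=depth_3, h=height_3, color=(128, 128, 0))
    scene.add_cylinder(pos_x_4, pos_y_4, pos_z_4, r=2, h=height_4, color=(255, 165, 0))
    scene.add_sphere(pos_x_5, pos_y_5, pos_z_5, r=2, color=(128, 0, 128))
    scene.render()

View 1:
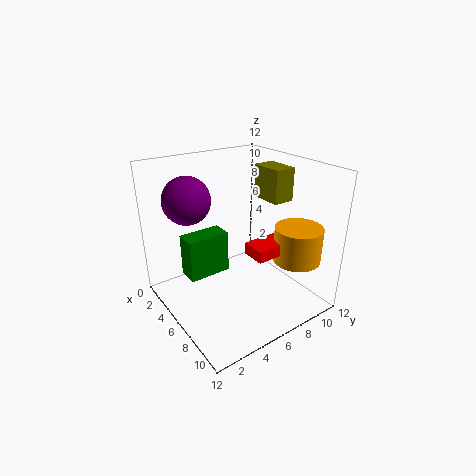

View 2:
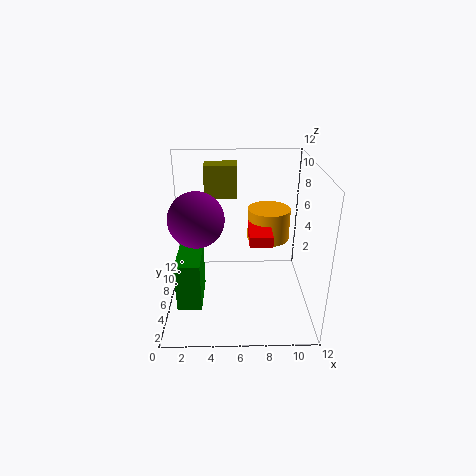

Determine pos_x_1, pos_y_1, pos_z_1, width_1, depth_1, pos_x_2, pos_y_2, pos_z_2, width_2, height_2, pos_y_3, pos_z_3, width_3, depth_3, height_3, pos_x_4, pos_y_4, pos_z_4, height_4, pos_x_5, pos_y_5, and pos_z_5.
pos_x_1 = 1; pos_y_1 = 3; pos_z_1 = 1; width_1 = 2; depth_1 = 4; pos_x_2 = 7; pos_y_2 = 6; pos_z_2 = 5; width_2 = 2; height_2 = 1; pos_y_3 = 10; pos_z_3 = 8; width_3 = 3; depth_3 = 2; height_3 = 3; pos_x_4 = 9; pos_y_4 = 10; pos_z_4 = 4; height_4 = 3; pos_x_5 = 3; pos_y_5 = 3; pos_z_5 = 9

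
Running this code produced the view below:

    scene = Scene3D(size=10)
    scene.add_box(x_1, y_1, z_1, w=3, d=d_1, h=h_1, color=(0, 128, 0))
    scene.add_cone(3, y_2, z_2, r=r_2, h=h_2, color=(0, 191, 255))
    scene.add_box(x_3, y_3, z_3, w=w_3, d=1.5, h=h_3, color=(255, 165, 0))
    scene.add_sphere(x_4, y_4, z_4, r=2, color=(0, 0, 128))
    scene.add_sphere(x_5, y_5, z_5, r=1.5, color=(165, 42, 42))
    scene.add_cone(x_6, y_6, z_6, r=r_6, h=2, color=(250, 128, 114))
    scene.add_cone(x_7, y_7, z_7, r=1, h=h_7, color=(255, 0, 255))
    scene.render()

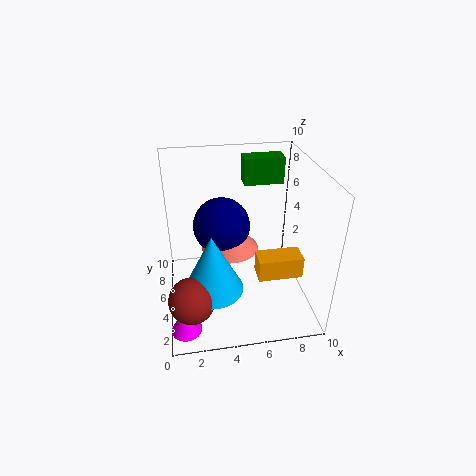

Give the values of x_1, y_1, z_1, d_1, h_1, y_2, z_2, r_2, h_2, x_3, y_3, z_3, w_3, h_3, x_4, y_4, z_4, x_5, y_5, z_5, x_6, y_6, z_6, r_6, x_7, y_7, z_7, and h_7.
x_1 = 6, y_1 = 8, z_1 = 7.5, d_1 = 1.5, h_1 = 2, y_2 = 3, z_2 = 2.5, r_2 = 2, h_2 = 4, x_3 = 6, y_3 = 2.5, z_3 = 3, w_3 = 3, h_3 = 1.5, x_4 = 4, y_4 = 6, z_4 = 5.5, x_5 = 1.5, y_5 = 2, z_5 = 2.5, x_6 = 4.5, y_6 = 5.5, z_6 = 4, r_6 = 2, x_7 = 1, y_7 = 1.5, z_7 = 0.5, h_7 = 2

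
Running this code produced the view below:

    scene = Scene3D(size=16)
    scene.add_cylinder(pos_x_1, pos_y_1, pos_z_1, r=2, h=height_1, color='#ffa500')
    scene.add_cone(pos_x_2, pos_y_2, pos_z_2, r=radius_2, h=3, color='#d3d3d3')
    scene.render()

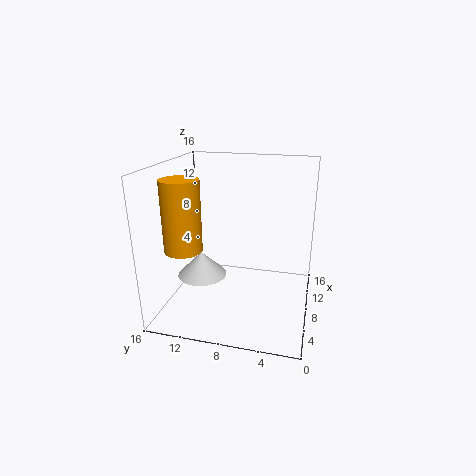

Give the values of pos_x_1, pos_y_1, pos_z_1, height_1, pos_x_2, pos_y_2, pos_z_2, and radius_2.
pos_x_1 = 4.5, pos_y_1 = 13, pos_z_1 = 7.5, height_1 = 7.5, pos_x_2 = 9.5, pos_y_2 = 13, pos_z_2 = 2, radius_2 = 3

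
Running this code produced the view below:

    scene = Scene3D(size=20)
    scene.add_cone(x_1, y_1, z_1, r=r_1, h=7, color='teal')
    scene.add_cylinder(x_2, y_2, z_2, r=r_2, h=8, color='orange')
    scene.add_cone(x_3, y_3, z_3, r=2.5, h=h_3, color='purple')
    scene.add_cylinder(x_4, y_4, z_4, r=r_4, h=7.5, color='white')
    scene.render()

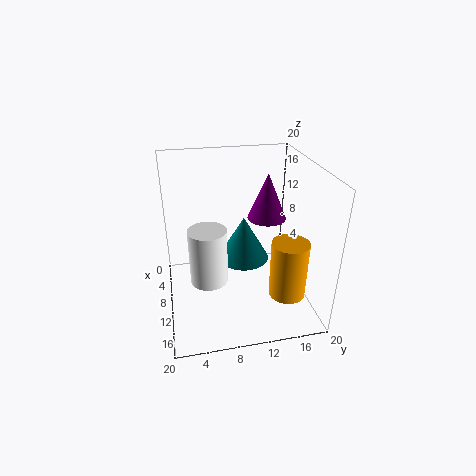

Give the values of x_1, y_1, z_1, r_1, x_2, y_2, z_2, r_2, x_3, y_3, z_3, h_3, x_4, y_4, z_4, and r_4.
x_1 = 5
y_1 = 12
z_1 = 3.5
r_1 = 4
x_2 = 14.5
y_2 = 16
z_2 = 3
r_2 = 2.5
x_3 = 11.5
y_3 = 13.5
z_3 = 13.5
h_3 = 6
x_4 = 12.5
y_4 = 5.5
z_4 = 5.5
r_4 = 2.5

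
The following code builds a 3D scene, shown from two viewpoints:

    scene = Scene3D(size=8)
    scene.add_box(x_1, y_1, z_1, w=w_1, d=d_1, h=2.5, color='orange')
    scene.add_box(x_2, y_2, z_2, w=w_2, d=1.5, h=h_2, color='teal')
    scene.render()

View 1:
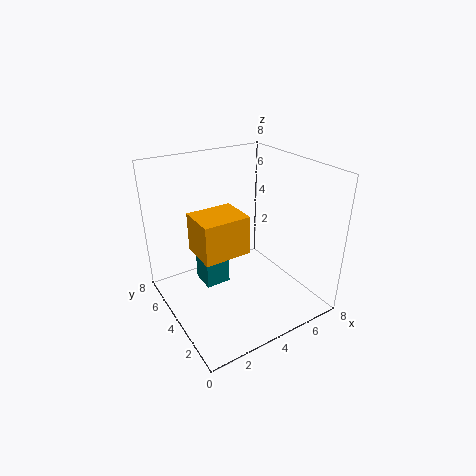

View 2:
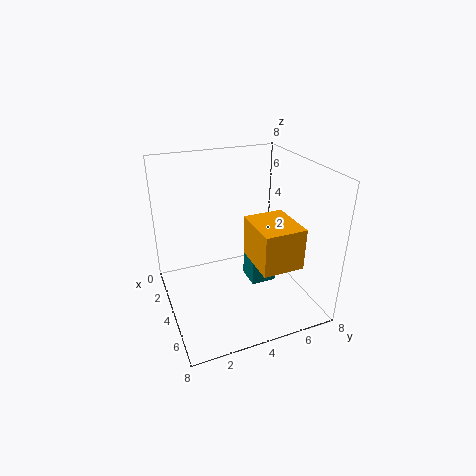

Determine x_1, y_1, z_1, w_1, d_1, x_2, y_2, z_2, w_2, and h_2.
x_1 = 2.5, y_1 = 5, z_1 = 2, w_1 = 3, d_1 = 2.5, x_2 = 2.5, y_2 = 5, z_2 = 0.5, w_2 = 1.5, h_2 = 1.5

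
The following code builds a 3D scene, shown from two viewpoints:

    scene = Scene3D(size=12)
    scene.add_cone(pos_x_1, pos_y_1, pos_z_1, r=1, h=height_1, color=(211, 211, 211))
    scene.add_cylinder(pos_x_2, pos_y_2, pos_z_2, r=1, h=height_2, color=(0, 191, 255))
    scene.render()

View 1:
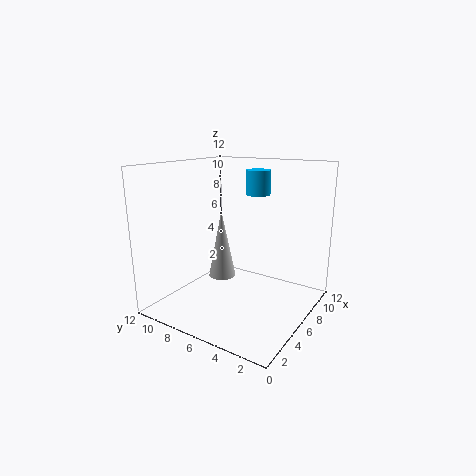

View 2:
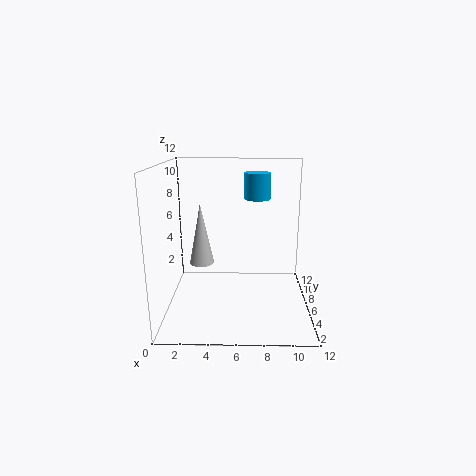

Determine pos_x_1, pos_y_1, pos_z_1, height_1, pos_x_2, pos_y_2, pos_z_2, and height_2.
pos_x_1 = 3
pos_y_1 = 5.5
pos_z_1 = 4
height_1 = 5
pos_x_2 = 7.5
pos_y_2 = 5
pos_z_2 = 9.5
height_2 = 2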